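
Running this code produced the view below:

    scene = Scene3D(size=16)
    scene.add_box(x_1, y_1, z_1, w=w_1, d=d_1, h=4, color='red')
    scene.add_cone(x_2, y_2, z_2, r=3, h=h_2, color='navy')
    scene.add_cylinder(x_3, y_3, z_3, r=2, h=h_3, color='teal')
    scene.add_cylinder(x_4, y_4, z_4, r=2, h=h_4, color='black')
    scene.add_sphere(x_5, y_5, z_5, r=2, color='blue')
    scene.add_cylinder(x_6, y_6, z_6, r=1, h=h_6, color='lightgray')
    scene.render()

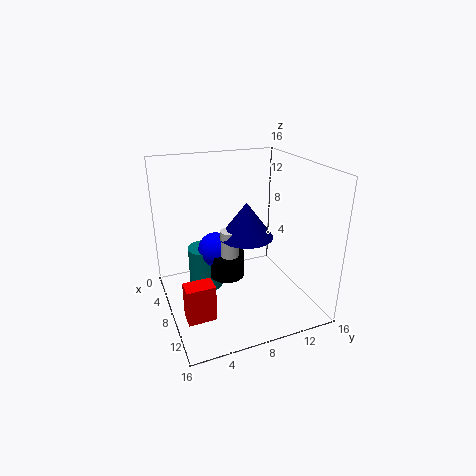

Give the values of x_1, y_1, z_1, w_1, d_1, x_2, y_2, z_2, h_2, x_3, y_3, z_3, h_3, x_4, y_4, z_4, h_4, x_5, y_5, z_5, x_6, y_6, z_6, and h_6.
x_1 = 10, y_1 = 1, z_1 = 1, w_1 = 2, d_1 = 3, x_2 = 8, y_2 = 9, z_2 = 8, h_2 = 4, x_3 = 5, y_3 = 5, z_3 = 1, h_3 = 5, x_4 = 7, y_4 = 7, z_4 = 3, h_4 = 3, x_5 = 6, y_5 = 6, z_5 = 6, x_6 = 8, y_6 = 7, z_6 = 6, h_6 = 3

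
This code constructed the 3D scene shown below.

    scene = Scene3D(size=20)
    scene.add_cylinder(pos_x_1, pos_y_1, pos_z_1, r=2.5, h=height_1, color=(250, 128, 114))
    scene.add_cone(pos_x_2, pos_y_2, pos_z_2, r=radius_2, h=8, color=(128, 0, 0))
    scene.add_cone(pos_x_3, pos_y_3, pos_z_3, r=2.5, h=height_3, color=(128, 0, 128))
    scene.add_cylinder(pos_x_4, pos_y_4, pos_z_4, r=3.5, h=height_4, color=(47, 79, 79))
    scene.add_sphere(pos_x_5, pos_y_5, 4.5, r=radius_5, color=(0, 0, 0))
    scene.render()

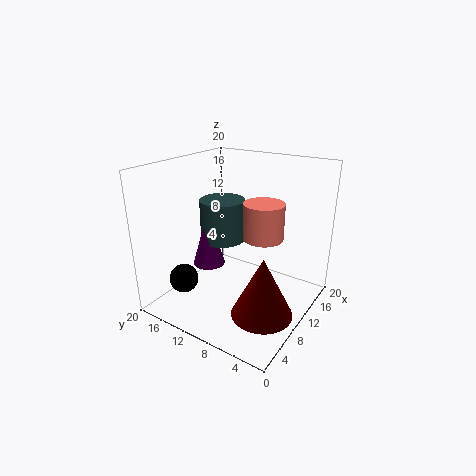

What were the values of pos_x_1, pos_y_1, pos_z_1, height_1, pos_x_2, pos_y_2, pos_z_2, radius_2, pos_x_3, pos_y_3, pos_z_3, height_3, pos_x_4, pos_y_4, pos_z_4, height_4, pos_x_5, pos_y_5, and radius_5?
pos_x_1 = 8
pos_y_1 = 5
pos_z_1 = 12
height_1 = 4.5
pos_x_2 = 6.5
pos_y_2 = 4
pos_z_2 = 2
radius_2 = 4
pos_x_3 = 11.5
pos_y_3 = 16.5
pos_z_3 = 3.5
height_3 = 8.5
pos_x_4 = 14
pos_y_4 = 15.5
pos_z_4 = 7
height_4 = 6.5
pos_x_5 = 4.5
pos_y_5 = 15.5
radius_5 = 2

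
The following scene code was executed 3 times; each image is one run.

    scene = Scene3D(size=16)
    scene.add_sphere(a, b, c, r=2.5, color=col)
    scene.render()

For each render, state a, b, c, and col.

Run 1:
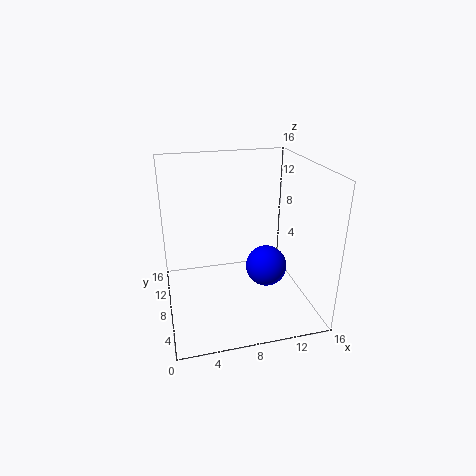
a = 12, b = 9.5, c = 3, col = 'blue'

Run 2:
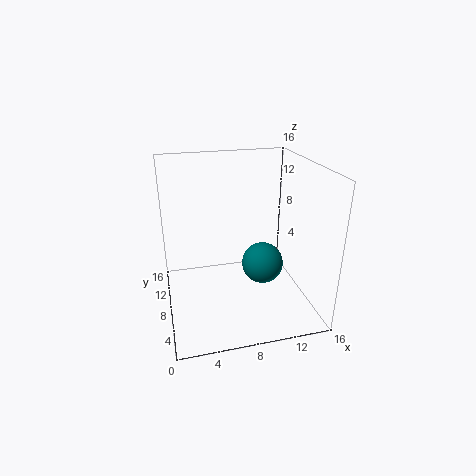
a = 11.5, b = 9.5, c = 3.5, col = 'teal'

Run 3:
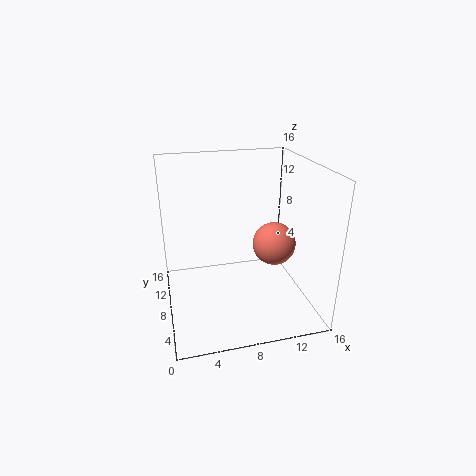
a = 12.5, b = 8.5, c = 6.5, col = 'salmon'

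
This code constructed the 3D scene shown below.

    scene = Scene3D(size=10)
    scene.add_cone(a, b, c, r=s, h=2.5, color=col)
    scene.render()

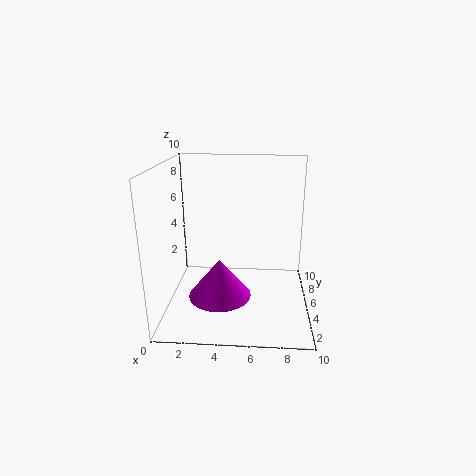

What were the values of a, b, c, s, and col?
a = 4, b = 2.5, c = 2, s = 2, col = 'magenta'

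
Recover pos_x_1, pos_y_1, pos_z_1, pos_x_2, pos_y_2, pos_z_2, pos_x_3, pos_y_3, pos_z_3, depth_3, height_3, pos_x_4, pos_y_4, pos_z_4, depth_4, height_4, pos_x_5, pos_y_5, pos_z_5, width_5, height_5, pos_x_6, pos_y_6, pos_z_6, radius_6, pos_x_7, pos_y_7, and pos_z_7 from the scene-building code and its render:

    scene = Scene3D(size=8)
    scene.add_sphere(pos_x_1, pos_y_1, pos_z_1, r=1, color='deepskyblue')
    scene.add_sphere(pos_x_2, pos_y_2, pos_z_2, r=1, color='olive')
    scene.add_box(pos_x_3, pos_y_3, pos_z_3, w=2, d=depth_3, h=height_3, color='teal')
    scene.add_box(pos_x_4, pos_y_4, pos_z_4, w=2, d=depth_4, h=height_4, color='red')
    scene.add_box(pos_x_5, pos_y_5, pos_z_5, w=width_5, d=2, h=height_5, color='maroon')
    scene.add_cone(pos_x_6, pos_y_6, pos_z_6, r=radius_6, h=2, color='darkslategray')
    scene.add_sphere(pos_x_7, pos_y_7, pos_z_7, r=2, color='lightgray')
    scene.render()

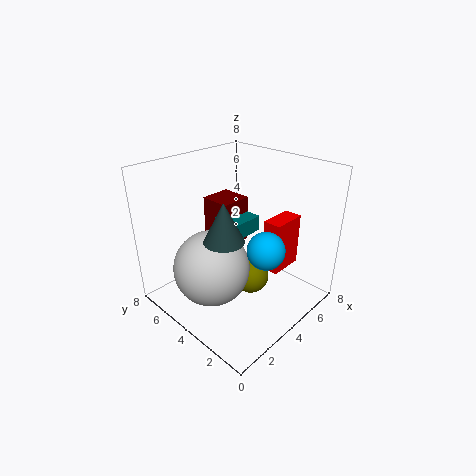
pos_x_1 = 4
pos_y_1 = 2
pos_z_1 = 4
pos_x_2 = 4
pos_y_2 = 3
pos_z_2 = 2
pos_x_3 = 5
pos_y_3 = 5
pos_z_3 = 3
depth_3 = 2
height_3 = 1
pos_x_4 = 5
pos_y_4 = 2
pos_z_4 = 2
depth_4 = 1
height_4 = 3
pos_x_5 = 5
pos_y_5 = 6
pos_z_5 = 2
width_5 = 2
height_5 = 3
pos_x_6 = 2
pos_y_6 = 3
pos_z_6 = 5
radius_6 = 1
pos_x_7 = 2
pos_y_7 = 4
pos_z_7 = 3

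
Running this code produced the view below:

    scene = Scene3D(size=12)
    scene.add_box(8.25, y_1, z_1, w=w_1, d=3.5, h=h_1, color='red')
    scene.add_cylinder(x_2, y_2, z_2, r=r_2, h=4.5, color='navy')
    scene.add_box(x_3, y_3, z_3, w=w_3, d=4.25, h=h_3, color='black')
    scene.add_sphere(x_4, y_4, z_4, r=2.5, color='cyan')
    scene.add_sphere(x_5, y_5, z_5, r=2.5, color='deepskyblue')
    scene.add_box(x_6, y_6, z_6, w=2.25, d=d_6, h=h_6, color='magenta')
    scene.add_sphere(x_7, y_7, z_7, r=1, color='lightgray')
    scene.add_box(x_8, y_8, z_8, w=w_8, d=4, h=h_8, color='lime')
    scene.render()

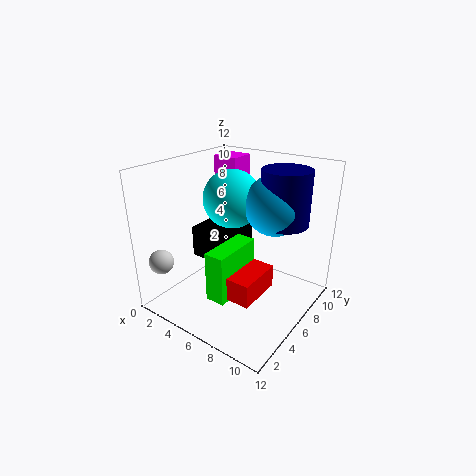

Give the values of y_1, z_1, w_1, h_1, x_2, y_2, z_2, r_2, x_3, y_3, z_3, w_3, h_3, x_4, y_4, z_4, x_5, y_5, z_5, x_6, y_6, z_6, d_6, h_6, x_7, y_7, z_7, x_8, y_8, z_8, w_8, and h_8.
y_1 = 1.5; z_1 = 3.5; w_1 = 1.75; h_1 = 1.75; x_2 = 9; y_2 = 8.25; z_2 = 7.25; r_2 = 2; x_3 = 1.75; y_3 = 5; z_3 = 3.5; w_3 = 3.5; h_3 = 2.75; x_4 = 4.5; y_4 = 7.25; z_4 = 8.75; x_5 = 8.25; y_5 = 8; z_5 = 8.75; x_6 = 2; y_6 = 8; z_6 = 8; d_6 = 2.25; h_6 = 4; x_7 = 1.75; y_7 = 1.25; z_7 = 4.5; x_8 = 6.75; y_8 = 1; z_8 = 3.25; w_8 = 1.5; h_8 = 3.75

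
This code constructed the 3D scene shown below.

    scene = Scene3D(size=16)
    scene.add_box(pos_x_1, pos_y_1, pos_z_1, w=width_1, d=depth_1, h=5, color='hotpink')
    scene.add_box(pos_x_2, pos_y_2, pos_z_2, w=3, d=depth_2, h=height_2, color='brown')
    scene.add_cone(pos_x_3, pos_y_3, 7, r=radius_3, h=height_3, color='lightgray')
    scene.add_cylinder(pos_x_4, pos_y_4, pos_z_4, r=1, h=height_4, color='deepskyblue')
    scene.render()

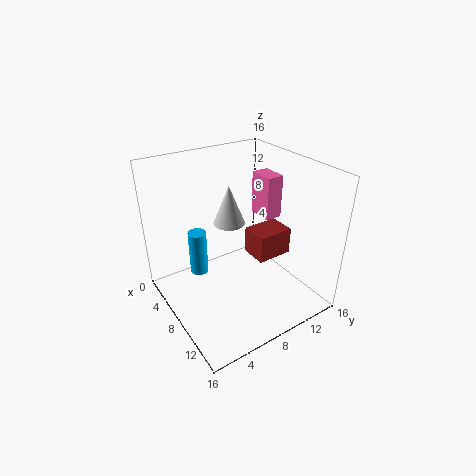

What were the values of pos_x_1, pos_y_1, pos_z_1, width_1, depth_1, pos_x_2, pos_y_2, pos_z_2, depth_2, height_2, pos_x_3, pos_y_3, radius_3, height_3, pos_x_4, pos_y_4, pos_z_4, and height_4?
pos_x_1 = 5, pos_y_1 = 12, pos_z_1 = 9, width_1 = 3, depth_1 = 2, pos_x_2 = 8, pos_y_2 = 9, pos_z_2 = 6, depth_2 = 4, height_2 = 3, pos_x_3 = 3, pos_y_3 = 10, radius_3 = 2, height_3 = 5, pos_x_4 = 6, pos_y_4 = 4, pos_z_4 = 4, height_4 = 5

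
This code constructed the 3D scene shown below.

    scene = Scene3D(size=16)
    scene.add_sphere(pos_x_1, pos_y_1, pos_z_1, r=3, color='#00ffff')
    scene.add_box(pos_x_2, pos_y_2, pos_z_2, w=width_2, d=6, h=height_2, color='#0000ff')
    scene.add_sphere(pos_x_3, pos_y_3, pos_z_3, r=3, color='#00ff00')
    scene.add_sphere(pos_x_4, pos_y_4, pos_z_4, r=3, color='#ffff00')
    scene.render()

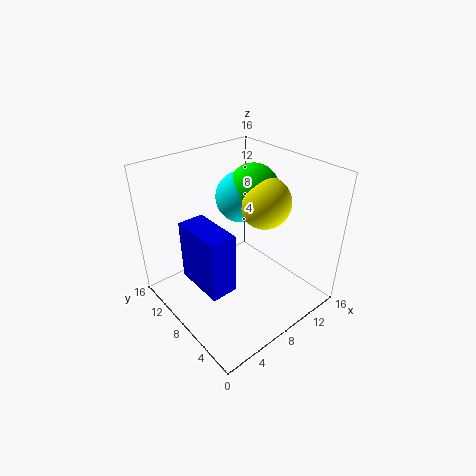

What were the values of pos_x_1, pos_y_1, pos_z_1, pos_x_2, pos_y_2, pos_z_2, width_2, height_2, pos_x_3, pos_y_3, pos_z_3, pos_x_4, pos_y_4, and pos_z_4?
pos_x_1 = 11
pos_y_1 = 11
pos_z_1 = 11
pos_x_2 = 3
pos_y_2 = 6
pos_z_2 = 3
width_2 = 3
height_2 = 7
pos_x_3 = 12
pos_y_3 = 10
pos_z_3 = 12
pos_x_4 = 12
pos_y_4 = 8
pos_z_4 = 11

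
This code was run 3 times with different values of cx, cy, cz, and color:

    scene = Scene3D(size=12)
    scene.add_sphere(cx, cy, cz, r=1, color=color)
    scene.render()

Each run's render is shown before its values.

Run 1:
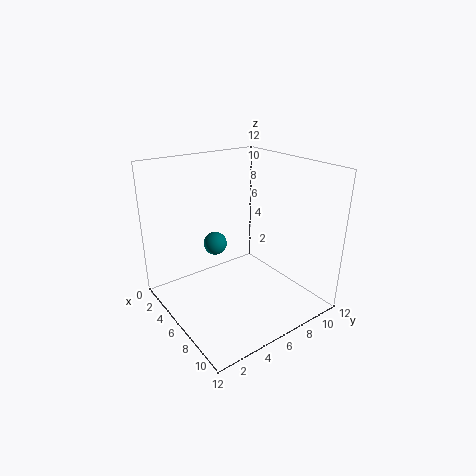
cx = 4; cy = 5; cz = 5; color = 'teal'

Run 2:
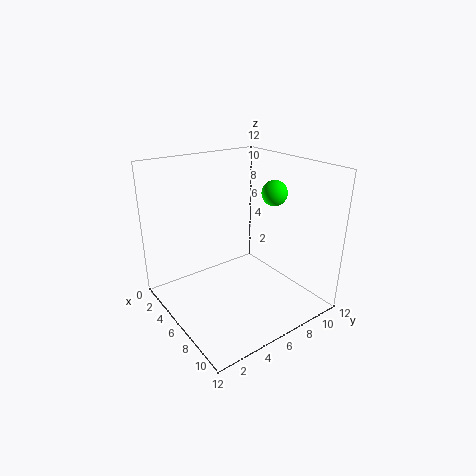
cx = 8; cy = 8; cz = 10; color = 'lime'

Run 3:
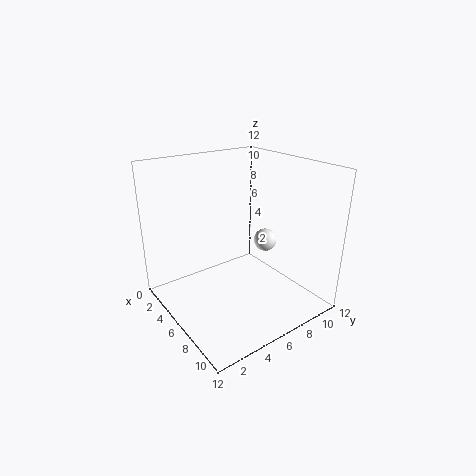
cx = 6; cy = 9; cz = 5; color = 'white'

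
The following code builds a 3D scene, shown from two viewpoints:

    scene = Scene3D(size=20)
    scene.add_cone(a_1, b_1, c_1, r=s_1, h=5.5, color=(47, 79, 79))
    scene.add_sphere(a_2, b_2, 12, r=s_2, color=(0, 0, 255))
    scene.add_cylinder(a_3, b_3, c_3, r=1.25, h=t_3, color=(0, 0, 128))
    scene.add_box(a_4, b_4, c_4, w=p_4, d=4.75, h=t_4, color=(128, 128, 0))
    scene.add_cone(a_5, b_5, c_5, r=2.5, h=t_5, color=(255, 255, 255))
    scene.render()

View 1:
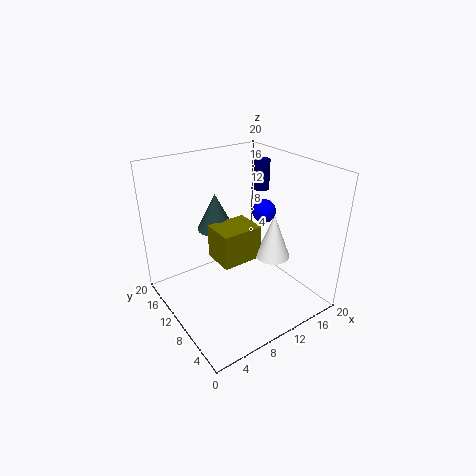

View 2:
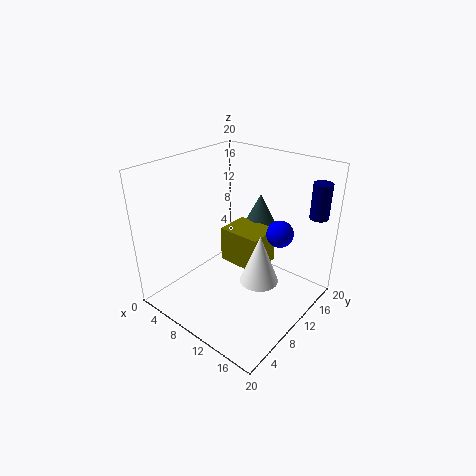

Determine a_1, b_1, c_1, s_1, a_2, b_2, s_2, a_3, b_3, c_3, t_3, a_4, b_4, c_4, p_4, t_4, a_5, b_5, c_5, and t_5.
a_1 = 9.75, b_1 = 15.5, c_1 = 9.25, s_1 = 2.75, a_2 = 15.75, b_2 = 11.5, s_2 = 1.75, a_3 = 18.75, b_3 = 16, c_3 = 13.5, t_3 = 4.75, a_4 = 7.5, b_4 = 9.25, c_4 = 6, p_4 = 6, t_4 = 5, a_5 = 15, b_5 = 8.25, c_5 = 6.25, t_5 = 6.5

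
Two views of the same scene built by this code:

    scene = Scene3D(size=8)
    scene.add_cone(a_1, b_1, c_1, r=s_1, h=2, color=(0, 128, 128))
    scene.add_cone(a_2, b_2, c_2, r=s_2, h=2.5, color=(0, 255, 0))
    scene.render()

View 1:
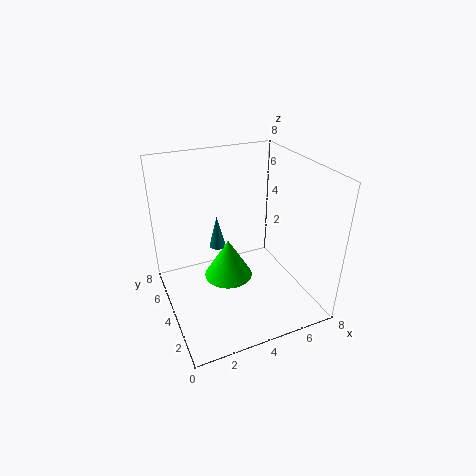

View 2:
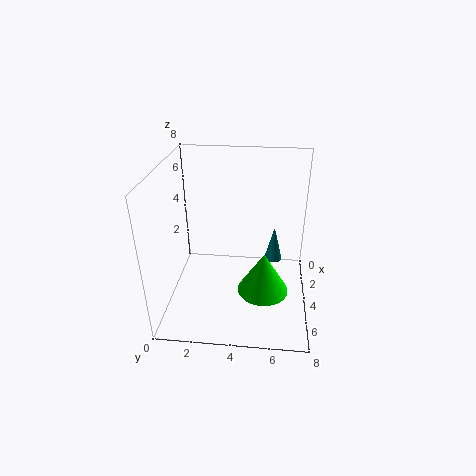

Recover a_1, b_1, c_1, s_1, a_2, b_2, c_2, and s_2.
a_1 = 3.5
b_1 = 6
c_1 = 2.5
s_1 = 0.5
a_2 = 4
b_2 = 5.5
c_2 = 0.5
s_2 = 1.5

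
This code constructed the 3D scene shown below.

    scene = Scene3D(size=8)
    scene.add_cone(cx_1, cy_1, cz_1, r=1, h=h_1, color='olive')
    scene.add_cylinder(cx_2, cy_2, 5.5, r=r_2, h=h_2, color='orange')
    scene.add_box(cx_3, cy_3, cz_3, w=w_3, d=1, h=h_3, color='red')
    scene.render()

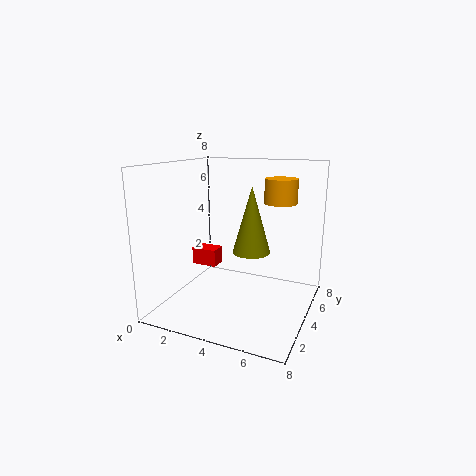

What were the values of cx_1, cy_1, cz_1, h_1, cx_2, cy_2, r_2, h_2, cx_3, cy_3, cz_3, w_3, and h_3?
cx_1 = 5
cy_1 = 3.5
cz_1 = 3.5
h_1 = 3.5
cx_2 = 5.5
cy_2 = 7
r_2 = 1
h_2 = 1.5
cx_3 = 1
cy_3 = 4
cz_3 = 2
w_3 = 1.5
h_3 = 1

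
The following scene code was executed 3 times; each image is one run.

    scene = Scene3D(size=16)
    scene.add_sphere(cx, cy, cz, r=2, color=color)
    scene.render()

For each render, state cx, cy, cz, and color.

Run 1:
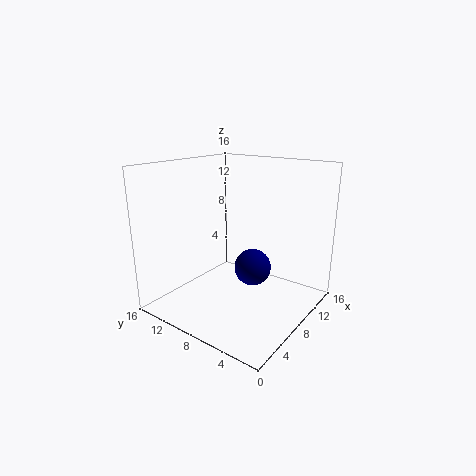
cx = 8; cy = 6; cz = 5; color = 'navy'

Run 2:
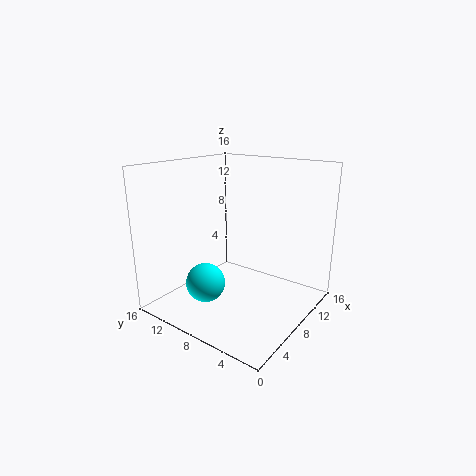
cx = 3; cy = 8.5; cz = 4.5; color = 'cyan'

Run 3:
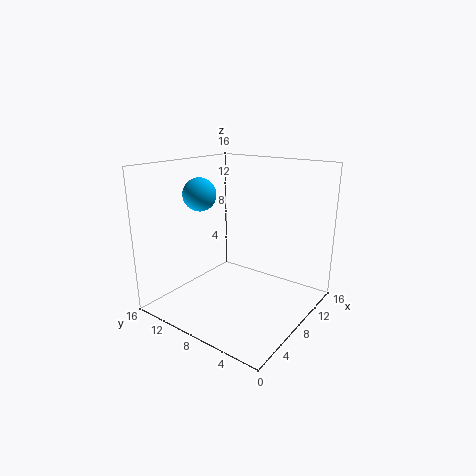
cx = 8.5; cy = 14; cz = 12; color = 'deepskyblue'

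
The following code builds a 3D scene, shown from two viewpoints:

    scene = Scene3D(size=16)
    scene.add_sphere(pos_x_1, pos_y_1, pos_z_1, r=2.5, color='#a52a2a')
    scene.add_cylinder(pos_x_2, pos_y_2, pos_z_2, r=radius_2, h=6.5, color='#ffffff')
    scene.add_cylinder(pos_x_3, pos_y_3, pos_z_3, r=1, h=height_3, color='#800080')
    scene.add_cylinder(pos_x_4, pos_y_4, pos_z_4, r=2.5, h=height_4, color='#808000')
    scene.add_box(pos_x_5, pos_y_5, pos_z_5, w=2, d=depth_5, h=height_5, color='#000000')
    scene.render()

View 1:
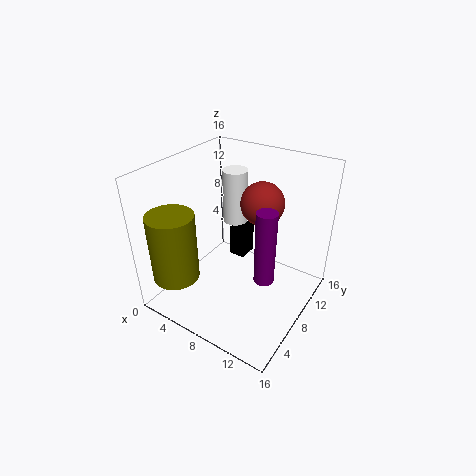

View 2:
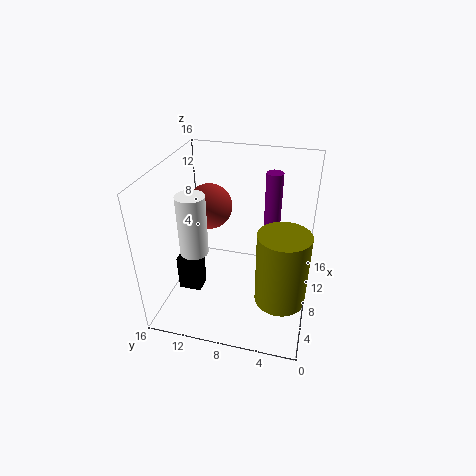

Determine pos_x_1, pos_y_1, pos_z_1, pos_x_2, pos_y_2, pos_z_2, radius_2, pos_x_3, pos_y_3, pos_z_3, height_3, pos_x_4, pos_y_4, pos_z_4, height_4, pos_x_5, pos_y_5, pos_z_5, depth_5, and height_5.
pos_x_1 = 9, pos_y_1 = 11.5, pos_z_1 = 11, pos_x_2 = 5, pos_y_2 = 12, pos_z_2 = 7.5, radius_2 = 1.5, pos_x_3 = 13, pos_y_3 = 5, pos_z_3 = 6.5, height_3 = 7.5, pos_x_4 = 3.5, pos_y_4 = 2.5, pos_z_4 = 4.5, height_4 = 7.5, pos_x_5 = 4.5, pos_y_5 = 11.5, pos_z_5 = 2.5, depth_5 = 2.5, height_5 = 4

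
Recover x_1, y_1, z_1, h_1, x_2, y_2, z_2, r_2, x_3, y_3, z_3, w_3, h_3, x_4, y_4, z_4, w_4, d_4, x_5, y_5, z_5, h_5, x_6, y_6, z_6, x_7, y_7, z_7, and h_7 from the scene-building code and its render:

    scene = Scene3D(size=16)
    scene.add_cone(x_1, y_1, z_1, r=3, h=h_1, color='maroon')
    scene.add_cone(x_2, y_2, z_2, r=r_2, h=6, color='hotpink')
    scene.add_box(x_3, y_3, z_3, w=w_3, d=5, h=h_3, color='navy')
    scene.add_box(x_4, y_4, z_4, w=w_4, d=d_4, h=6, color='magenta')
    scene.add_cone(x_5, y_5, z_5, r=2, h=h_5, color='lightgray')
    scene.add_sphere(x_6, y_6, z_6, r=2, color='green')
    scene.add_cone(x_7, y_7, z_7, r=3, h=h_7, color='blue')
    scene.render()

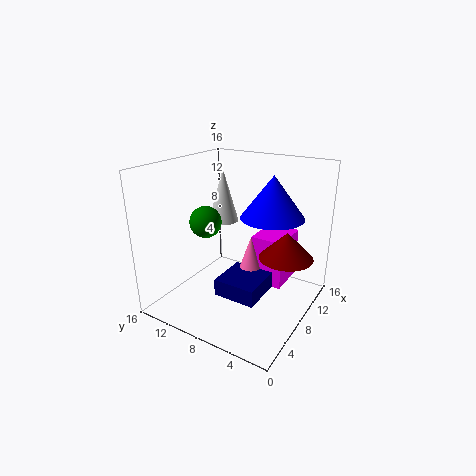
x_1 = 10; y_1 = 3; z_1 = 6; h_1 = 3; x_2 = 11; y_2 = 8; z_2 = 1; r_2 = 2; x_3 = 6; y_3 = 5; z_3 = 1; w_3 = 5; h_3 = 2; x_4 = 11; y_4 = 4; z_4 = 1; w_4 = 5; d_4 = 4; x_5 = 14; y_5 = 14; z_5 = 7; h_5 = 7; x_6 = 10; y_6 = 14; z_6 = 8; x_7 = 6; y_7 = 3; z_7 = 12; h_7 = 4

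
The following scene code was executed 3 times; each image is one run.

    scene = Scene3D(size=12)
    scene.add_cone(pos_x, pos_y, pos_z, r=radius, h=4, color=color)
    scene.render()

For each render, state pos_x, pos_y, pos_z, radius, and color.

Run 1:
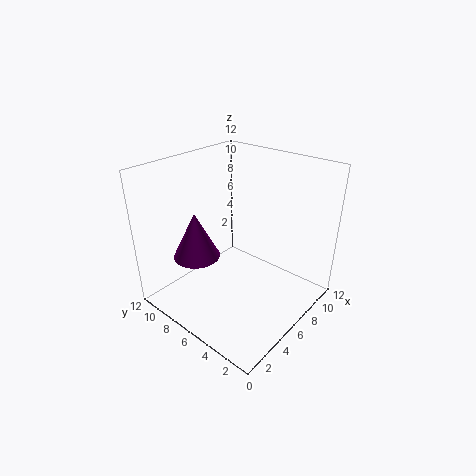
pos_x = 4, pos_y = 9, pos_z = 4, radius = 2, color = 'purple'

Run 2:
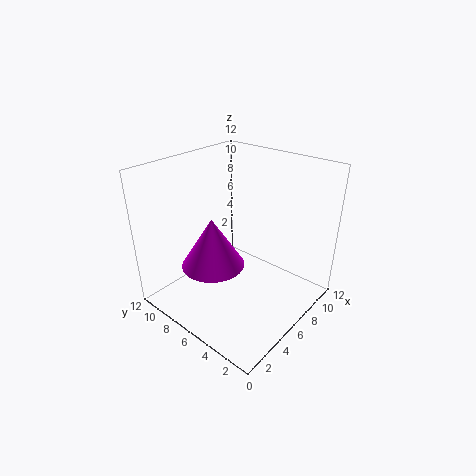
pos_x = 3.5, pos_y = 6.5, pos_z = 4.5, radius = 2.5, color = 'magenta'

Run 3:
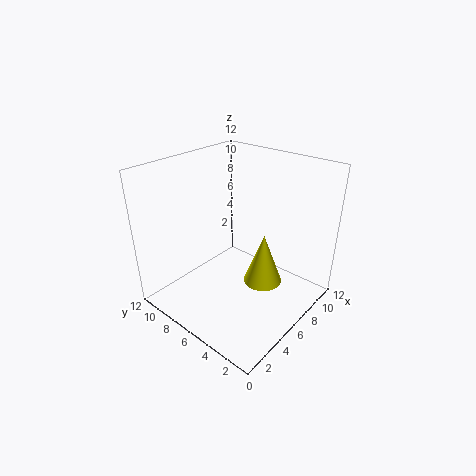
pos_x = 5.5, pos_y = 3, pos_z = 3.5, radius = 1.5, color = 'yellow'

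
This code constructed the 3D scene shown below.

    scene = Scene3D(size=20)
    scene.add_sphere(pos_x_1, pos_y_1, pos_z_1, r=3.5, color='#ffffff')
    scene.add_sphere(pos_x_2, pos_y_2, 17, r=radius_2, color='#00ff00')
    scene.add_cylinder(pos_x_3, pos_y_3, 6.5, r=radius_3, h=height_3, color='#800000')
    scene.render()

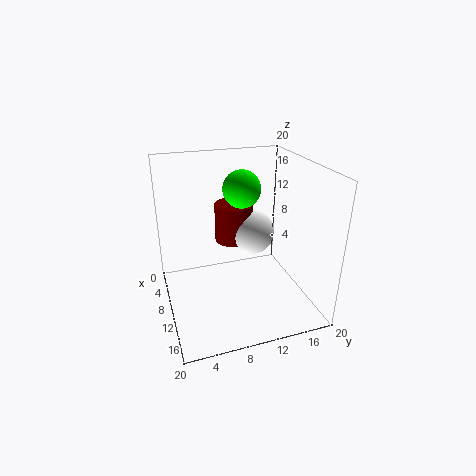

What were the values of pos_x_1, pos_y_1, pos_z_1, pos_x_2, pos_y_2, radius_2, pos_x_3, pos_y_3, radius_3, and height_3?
pos_x_1 = 5; pos_y_1 = 14; pos_z_1 = 8; pos_x_2 = 10; pos_y_2 = 10.5; radius_2 = 2.5; pos_x_3 = 3.5; pos_y_3 = 11.5; radius_3 = 3; height_3 = 6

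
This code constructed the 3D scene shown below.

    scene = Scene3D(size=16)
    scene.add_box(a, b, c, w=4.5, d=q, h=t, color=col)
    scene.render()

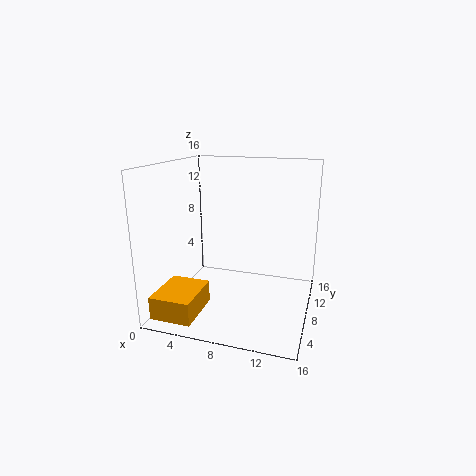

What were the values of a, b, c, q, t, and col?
a = 0.5
b = 1
c = 0.5
q = 5.5
t = 2.5
col = 'orange'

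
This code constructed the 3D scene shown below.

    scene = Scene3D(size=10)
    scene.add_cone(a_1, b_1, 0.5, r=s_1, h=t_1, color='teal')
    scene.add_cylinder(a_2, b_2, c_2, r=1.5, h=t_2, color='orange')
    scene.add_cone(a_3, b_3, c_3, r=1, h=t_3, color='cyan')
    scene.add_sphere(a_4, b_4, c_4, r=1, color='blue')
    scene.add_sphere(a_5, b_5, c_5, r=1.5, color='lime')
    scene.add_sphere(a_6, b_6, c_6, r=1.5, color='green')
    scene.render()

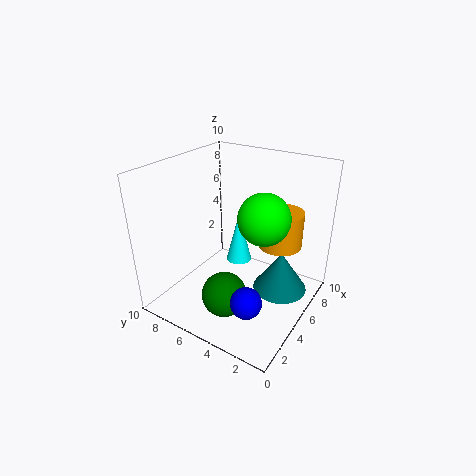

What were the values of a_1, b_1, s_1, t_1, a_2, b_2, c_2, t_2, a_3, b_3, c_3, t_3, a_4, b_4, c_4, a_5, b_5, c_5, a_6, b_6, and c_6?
a_1 = 7; b_1 = 2.5; s_1 = 2; t_1 = 3; a_2 = 6.5; b_2 = 2.5; c_2 = 4.5; t_2 = 2.5; a_3 = 7.5; b_3 = 6.5; c_3 = 1.5; t_3 = 4; a_4 = 2; b_4 = 2.5; c_4 = 2.5; a_5 = 3; b_5 = 2; c_5 = 8; a_6 = 2.5; b_6 = 4.5; c_6 = 2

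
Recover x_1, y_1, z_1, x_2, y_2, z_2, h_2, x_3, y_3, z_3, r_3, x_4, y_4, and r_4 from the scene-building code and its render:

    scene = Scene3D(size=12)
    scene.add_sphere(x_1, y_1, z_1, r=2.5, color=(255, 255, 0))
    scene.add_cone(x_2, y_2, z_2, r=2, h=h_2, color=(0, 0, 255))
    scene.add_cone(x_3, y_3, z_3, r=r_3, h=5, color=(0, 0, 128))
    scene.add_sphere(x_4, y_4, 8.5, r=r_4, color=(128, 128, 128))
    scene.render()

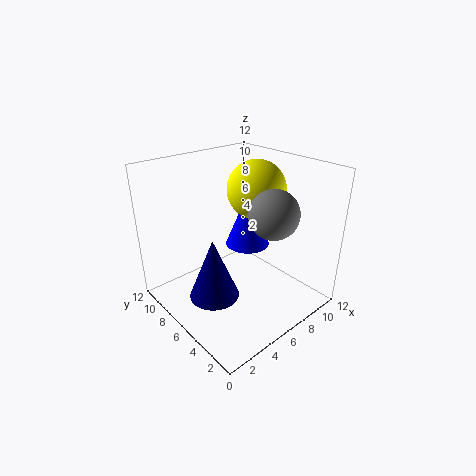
x_1 = 8.5; y_1 = 6.5; z_1 = 9.5; x_2 = 8.5; y_2 = 7.5; z_2 = 4; h_2 = 5; x_3 = 3; y_3 = 5.5; z_3 = 2; r_3 = 2; x_4 = 7.5; y_4 = 3.5; r_4 = 2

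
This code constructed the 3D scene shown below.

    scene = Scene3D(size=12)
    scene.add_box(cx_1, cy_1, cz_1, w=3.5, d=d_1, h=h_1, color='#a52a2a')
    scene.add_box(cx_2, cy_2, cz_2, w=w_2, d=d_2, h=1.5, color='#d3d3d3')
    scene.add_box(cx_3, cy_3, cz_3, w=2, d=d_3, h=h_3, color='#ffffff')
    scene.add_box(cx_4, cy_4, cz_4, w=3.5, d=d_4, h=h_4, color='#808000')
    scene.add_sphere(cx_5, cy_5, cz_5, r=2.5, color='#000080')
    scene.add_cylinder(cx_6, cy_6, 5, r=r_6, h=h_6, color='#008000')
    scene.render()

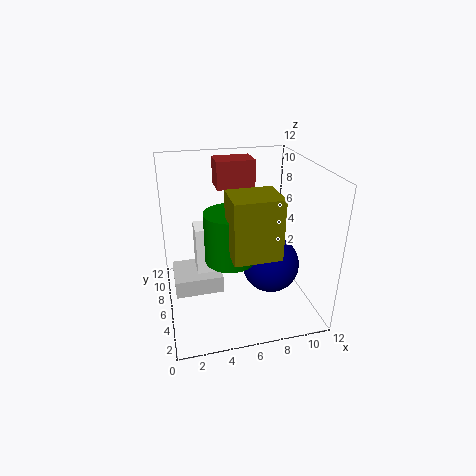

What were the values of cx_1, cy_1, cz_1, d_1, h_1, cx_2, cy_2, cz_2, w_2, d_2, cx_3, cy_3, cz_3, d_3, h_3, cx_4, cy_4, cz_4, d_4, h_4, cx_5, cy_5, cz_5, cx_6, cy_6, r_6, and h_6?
cx_1 = 5
cy_1 = 9.5
cz_1 = 9
d_1 = 2.5
h_1 = 2.5
cx_2 = 0.5
cy_2 = 5
cz_2 = 1.5
w_2 = 4
d_2 = 3.5
cx_3 = 2.5
cy_3 = 6
cz_3 = 3
d_3 = 2
h_3 = 4
cx_4 = 4.5
cy_4 = 1
cz_4 = 6.5
d_4 = 3
h_4 = 4.5
cx_5 = 9
cy_5 = 6
cz_5 = 3
cx_6 = 5
cy_6 = 4.5
r_6 = 2
h_6 = 4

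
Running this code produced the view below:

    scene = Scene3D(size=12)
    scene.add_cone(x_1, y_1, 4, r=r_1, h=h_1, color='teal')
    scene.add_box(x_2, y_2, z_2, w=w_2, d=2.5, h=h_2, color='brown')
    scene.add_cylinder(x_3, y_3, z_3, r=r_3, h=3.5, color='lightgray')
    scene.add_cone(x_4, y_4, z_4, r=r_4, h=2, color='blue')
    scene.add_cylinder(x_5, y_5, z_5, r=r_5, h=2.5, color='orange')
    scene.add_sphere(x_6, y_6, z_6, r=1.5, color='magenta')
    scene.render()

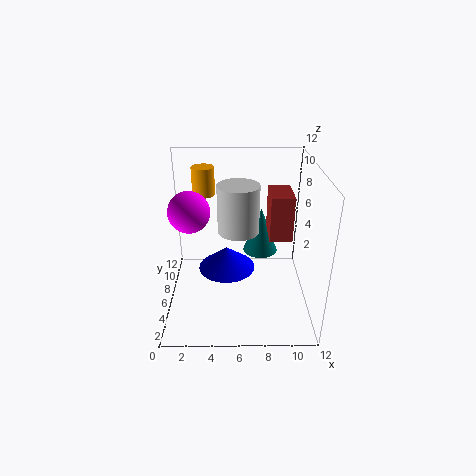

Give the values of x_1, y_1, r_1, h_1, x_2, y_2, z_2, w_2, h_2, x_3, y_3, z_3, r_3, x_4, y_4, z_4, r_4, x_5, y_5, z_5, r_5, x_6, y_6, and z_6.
x_1 = 8
y_1 = 7.5
r_1 = 1.5
h_1 = 4
x_2 = 8
y_2 = 1
z_2 = 8.5
w_2 = 1.5
h_2 = 3
x_3 = 6
y_3 = 3.5
z_3 = 8
r_3 = 1.5
x_4 = 5
y_4 = 7
z_4 = 2.5
r_4 = 2.5
x_5 = 3
y_5 = 9.5
z_5 = 8.5
r_5 = 1
x_6 = 2.5
y_6 = 3.5
z_6 = 9.5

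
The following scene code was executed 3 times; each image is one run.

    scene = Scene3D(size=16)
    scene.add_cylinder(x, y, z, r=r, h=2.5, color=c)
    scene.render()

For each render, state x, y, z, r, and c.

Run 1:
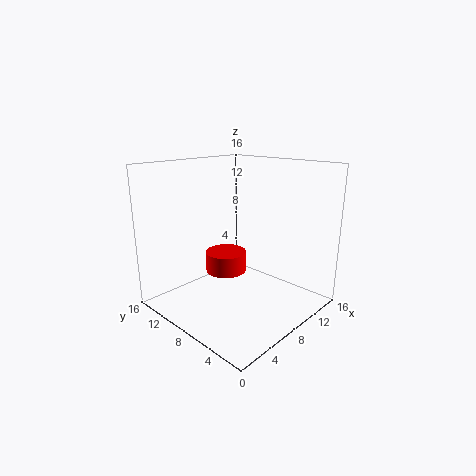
x = 9.5; y = 11.5; z = 2.5; r = 2.5; c = 'red'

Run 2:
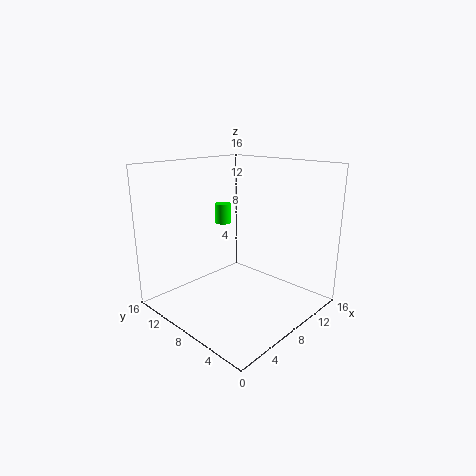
x = 11; y = 13.5; z = 8; r = 1; c = 'lime'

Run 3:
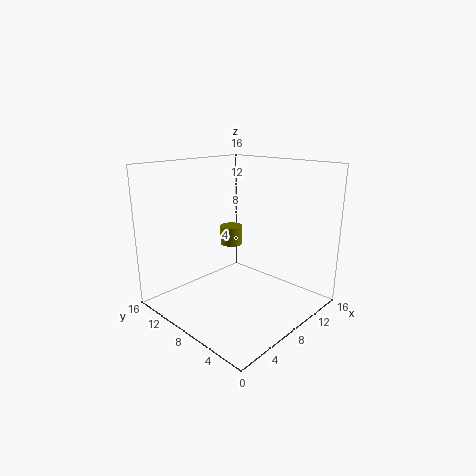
x = 13; y = 14; z = 4.5; r = 1.5; c = 'olive'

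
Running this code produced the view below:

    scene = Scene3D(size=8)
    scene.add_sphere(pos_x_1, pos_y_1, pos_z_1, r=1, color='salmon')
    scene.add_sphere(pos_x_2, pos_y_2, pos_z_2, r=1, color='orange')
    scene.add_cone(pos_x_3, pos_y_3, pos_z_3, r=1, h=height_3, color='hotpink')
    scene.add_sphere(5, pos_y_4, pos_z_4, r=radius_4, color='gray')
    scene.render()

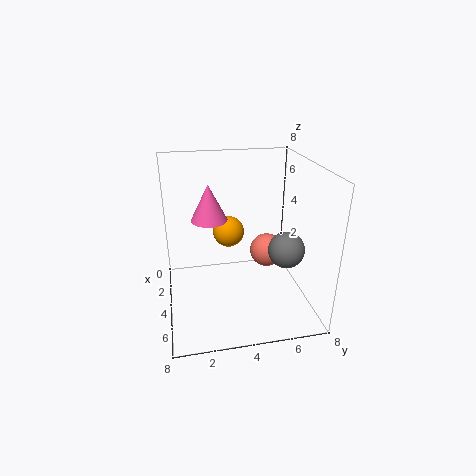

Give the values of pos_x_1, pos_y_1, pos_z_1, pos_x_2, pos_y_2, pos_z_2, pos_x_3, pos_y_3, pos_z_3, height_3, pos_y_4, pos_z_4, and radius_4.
pos_x_1 = 3; pos_y_1 = 6; pos_z_1 = 2.5; pos_x_2 = 1; pos_y_2 = 4; pos_z_2 = 3; pos_x_3 = 3.5; pos_y_3 = 2.5; pos_z_3 = 5; height_3 = 2; pos_y_4 = 6.5; pos_z_4 = 3.5; radius_4 = 1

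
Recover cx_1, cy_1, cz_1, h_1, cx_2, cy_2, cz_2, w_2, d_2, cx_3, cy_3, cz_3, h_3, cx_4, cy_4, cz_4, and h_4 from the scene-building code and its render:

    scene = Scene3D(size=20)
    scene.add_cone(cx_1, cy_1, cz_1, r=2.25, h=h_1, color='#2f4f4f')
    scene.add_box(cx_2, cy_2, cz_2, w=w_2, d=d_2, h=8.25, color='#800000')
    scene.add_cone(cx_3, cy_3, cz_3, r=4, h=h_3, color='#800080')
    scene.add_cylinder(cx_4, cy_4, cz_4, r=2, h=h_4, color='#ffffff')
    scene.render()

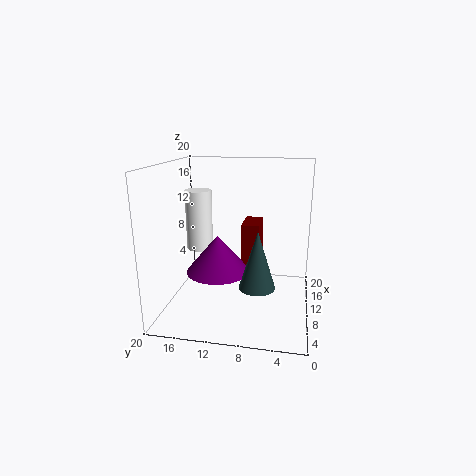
cx_1 = 4.25, cy_1 = 6.5, cz_1 = 5.75, h_1 = 7.25, cx_2 = 9.5, cy_2 = 7, cz_2 = 3.75, w_2 = 4.75, d_2 = 2.5, cx_3 = 5.5, cy_3 = 11.75, cz_3 = 7, h_3 = 4.75, cx_4 = 13.75, cy_4 = 16.75, cz_4 = 6.75, h_4 = 9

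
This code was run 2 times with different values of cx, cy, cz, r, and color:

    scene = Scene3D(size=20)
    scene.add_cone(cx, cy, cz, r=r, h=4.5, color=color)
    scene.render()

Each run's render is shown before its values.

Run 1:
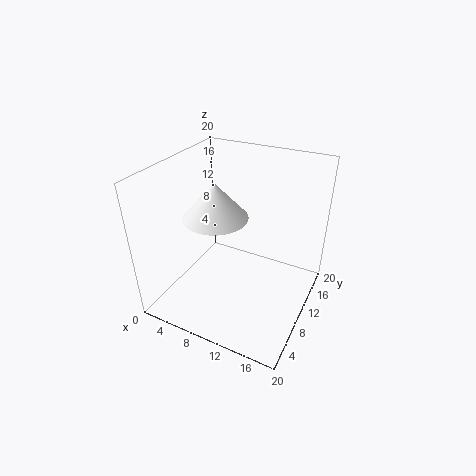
cx = 9, cy = 6, cz = 15, r = 4, color = 'white'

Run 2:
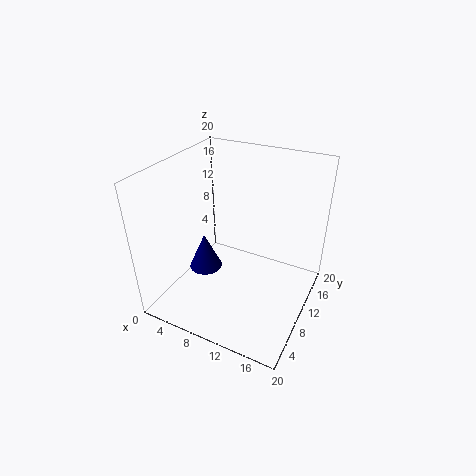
cx = 8.5, cy = 4, cz = 9, r = 2, color = 'navy'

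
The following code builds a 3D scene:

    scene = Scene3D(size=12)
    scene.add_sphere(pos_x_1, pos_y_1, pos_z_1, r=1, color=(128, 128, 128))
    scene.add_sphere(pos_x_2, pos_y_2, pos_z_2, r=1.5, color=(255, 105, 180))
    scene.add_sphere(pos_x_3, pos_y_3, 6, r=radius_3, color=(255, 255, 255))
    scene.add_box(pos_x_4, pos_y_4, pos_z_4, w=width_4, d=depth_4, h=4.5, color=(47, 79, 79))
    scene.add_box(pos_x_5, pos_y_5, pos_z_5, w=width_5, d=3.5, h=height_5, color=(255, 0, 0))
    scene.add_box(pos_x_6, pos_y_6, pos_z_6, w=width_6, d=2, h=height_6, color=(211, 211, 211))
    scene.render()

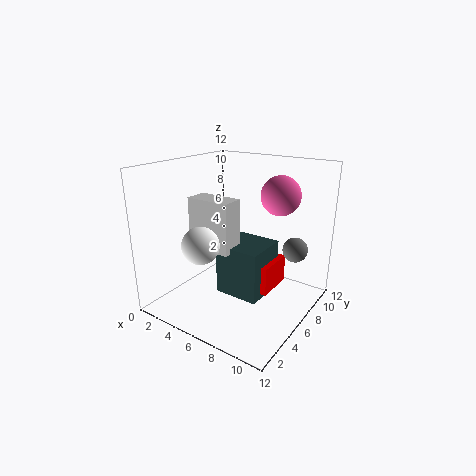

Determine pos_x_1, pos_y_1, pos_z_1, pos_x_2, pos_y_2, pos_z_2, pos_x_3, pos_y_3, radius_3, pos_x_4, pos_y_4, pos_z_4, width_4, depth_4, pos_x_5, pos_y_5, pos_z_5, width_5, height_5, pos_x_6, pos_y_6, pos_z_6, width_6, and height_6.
pos_x_1 = 10.5; pos_y_1 = 7.5; pos_z_1 = 5.5; pos_x_2 = 9.5; pos_y_2 = 6.5; pos_z_2 = 10; pos_x_3 = 4.5; pos_y_3 = 3; radius_3 = 1.5; pos_x_4 = 4; pos_y_4 = 5.5; pos_z_4 = 0.5; width_4 = 4; depth_4 = 4; pos_x_5 = 5.5; pos_y_5 = 6.5; pos_z_5 = 1; width_5 = 3; height_5 = 2.5; pos_x_6 = 1.5; pos_y_6 = 5; pos_z_6 = 4.5; width_6 = 4; height_6 = 4.5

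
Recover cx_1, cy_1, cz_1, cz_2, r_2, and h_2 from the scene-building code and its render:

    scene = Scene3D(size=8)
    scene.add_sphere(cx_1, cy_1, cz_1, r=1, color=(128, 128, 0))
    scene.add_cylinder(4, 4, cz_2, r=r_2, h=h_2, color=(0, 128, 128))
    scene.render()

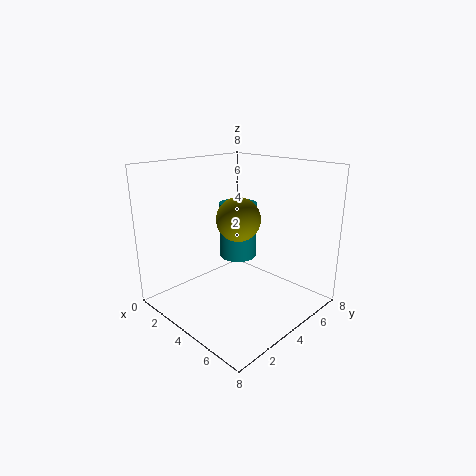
cx_1 = 6; cy_1 = 2; cz_1 = 6; cz_2 = 3; r_2 = 1; h_2 = 3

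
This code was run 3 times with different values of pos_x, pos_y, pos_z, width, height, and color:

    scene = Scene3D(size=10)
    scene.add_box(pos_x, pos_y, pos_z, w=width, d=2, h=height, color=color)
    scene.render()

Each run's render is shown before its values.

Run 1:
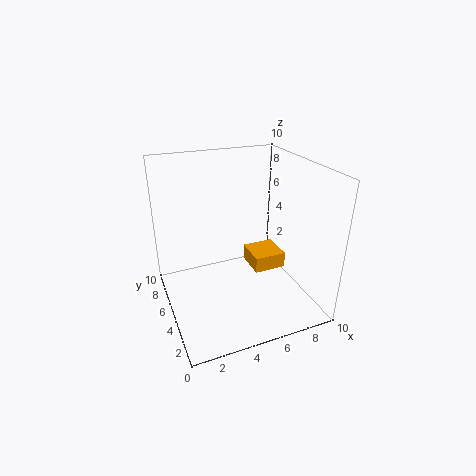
pos_x = 5, pos_y = 2, pos_z = 4, width = 2, height = 1, color = 'orange'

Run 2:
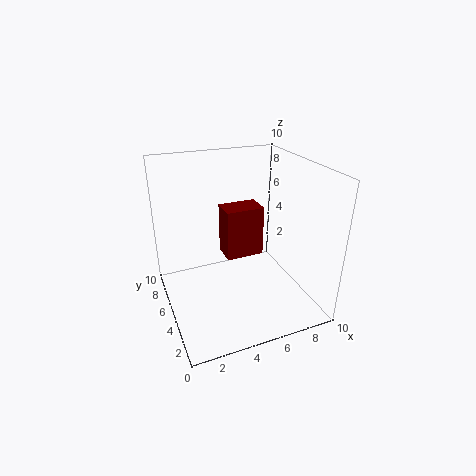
pos_x = 5, pos_y = 7, pos_z = 2, width = 3, height = 4, color = 'maroon'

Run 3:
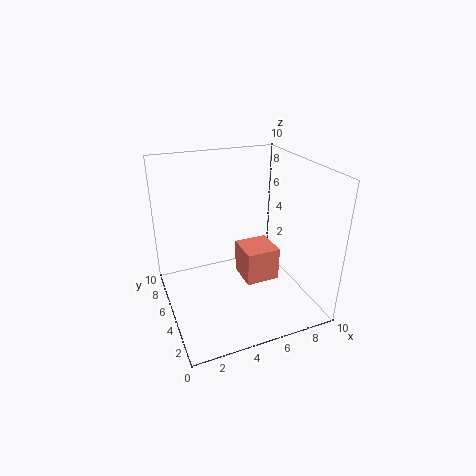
pos_x = 4, pos_y = 1, pos_z = 4, width = 2, height = 2, color = 'salmon'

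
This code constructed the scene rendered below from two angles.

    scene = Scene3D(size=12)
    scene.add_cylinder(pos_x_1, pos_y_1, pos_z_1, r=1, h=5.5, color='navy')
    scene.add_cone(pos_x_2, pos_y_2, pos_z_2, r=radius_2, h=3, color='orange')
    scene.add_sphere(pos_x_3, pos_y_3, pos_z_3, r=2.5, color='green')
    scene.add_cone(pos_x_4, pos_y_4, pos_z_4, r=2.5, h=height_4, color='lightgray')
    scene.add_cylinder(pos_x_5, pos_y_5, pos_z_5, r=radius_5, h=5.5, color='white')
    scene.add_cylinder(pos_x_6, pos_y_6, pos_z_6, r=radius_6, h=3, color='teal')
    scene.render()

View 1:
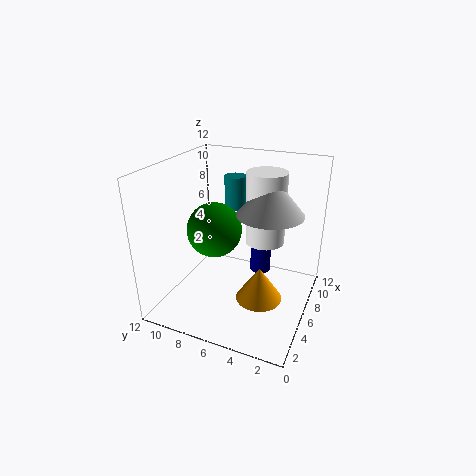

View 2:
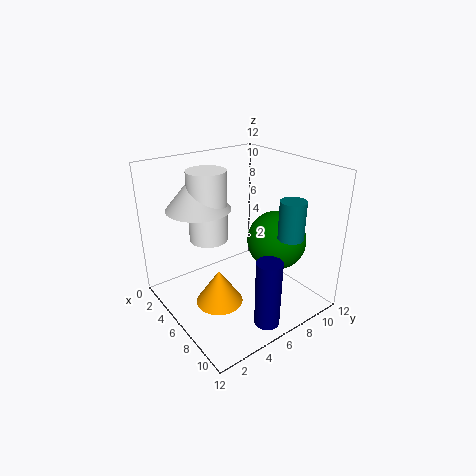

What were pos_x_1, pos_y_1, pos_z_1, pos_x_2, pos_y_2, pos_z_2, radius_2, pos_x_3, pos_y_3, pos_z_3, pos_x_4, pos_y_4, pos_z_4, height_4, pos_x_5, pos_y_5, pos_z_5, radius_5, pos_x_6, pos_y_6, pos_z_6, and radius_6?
pos_x_1 = 10.5; pos_y_1 = 5.5; pos_z_1 = 0.5; pos_x_2 = 6; pos_y_2 = 4; pos_z_2 = 0.5; radius_2 = 2; pos_x_3 = 7.5; pos_y_3 = 9; pos_z_3 = 5.5; pos_x_4 = 5; pos_y_4 = 3; pos_z_4 = 9; height_4 = 3; pos_x_5 = 5.5; pos_y_5 = 3.5; pos_z_5 = 6.5; radius_5 = 1.5; pos_x_6 = 10; pos_y_6 = 8; pos_z_6 = 7; radius_6 = 1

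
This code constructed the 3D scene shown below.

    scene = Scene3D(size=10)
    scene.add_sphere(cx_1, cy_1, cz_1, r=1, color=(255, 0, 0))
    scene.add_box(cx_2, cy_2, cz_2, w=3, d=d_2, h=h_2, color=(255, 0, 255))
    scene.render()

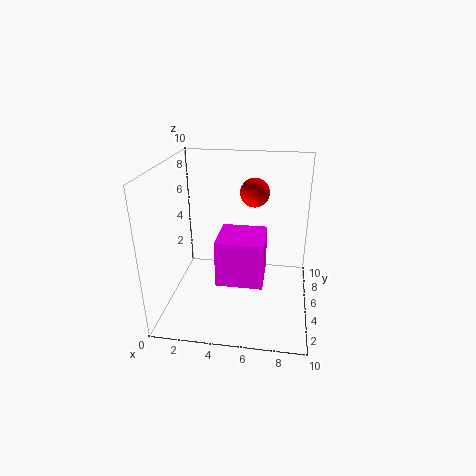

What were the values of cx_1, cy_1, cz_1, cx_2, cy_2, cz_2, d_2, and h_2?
cx_1 = 6, cy_1 = 6, cz_1 = 8, cx_2 = 4, cy_2 = 2, cz_2 = 3, d_2 = 3, h_2 = 3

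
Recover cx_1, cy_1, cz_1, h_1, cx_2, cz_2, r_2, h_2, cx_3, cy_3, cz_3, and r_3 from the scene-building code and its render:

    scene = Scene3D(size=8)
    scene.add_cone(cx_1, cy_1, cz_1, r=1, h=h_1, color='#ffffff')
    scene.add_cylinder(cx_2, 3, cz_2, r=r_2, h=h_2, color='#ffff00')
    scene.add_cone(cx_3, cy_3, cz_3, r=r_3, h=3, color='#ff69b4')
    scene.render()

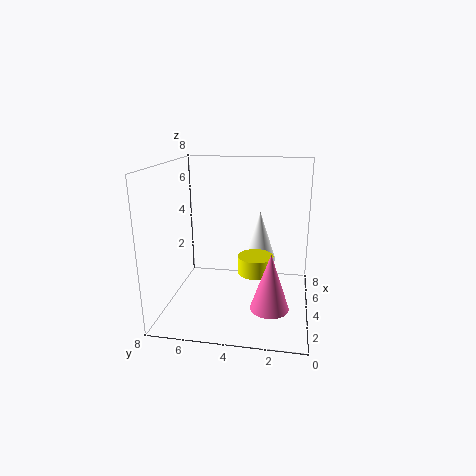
cx_1 = 6, cy_1 = 3, cz_1 = 2, h_1 = 3, cx_2 = 4, cz_2 = 2, r_2 = 1, h_2 = 1, cx_3 = 2, cy_3 = 2, cz_3 = 1, r_3 = 1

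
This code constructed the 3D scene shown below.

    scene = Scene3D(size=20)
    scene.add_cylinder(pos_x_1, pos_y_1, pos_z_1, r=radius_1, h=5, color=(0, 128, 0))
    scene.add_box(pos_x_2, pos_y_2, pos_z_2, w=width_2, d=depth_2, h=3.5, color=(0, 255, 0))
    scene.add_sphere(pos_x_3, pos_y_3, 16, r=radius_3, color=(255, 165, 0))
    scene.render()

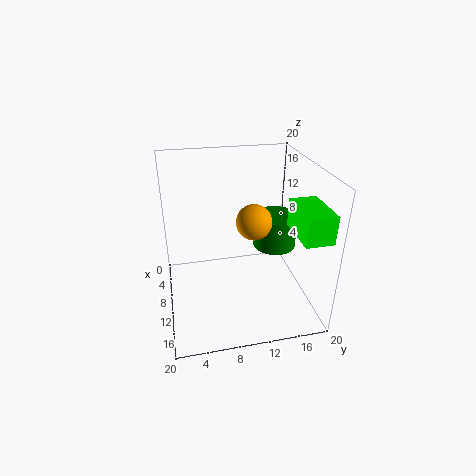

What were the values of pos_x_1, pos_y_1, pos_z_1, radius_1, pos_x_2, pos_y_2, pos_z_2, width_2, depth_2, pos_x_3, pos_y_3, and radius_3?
pos_x_1 = 6.75; pos_y_1 = 16.5; pos_z_1 = 6.25; radius_1 = 3.25; pos_x_2 = 13.75; pos_y_2 = 15.5; pos_z_2 = 13.5; width_2 = 6; depth_2 = 3.5; pos_x_3 = 17; pos_y_3 = 10.25; radius_3 = 2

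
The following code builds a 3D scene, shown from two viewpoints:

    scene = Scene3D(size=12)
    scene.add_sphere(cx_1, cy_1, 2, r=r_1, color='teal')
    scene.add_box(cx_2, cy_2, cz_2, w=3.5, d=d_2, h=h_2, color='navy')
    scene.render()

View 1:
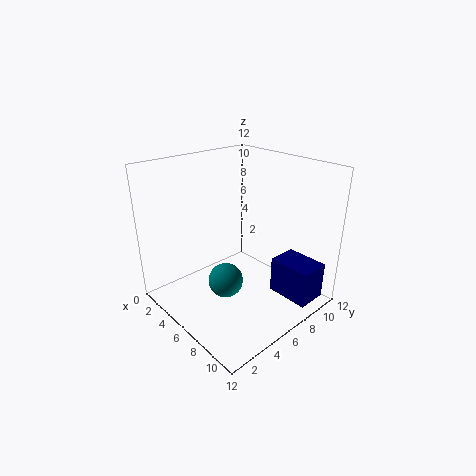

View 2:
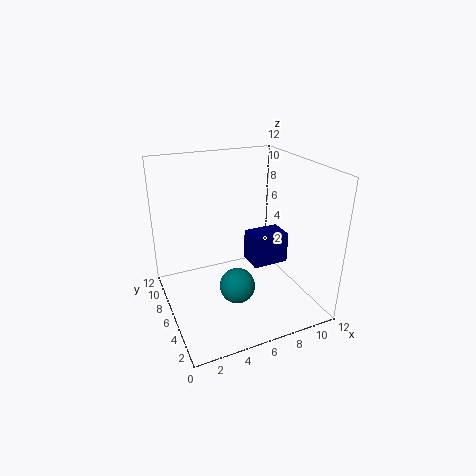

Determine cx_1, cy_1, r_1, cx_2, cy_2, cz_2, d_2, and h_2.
cx_1 = 5.5; cy_1 = 5; r_1 = 1.5; cx_2 = 8.5; cy_2 = 7.5; cz_2 = 1.5; d_2 = 2.5; h_2 = 3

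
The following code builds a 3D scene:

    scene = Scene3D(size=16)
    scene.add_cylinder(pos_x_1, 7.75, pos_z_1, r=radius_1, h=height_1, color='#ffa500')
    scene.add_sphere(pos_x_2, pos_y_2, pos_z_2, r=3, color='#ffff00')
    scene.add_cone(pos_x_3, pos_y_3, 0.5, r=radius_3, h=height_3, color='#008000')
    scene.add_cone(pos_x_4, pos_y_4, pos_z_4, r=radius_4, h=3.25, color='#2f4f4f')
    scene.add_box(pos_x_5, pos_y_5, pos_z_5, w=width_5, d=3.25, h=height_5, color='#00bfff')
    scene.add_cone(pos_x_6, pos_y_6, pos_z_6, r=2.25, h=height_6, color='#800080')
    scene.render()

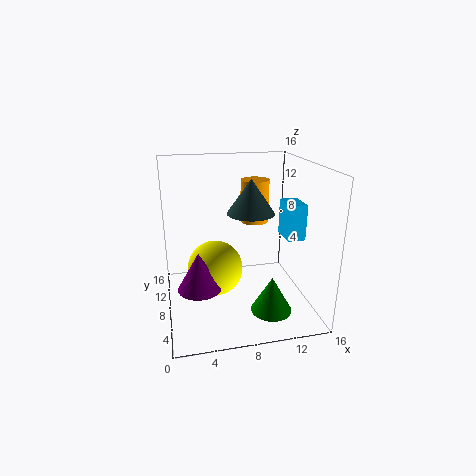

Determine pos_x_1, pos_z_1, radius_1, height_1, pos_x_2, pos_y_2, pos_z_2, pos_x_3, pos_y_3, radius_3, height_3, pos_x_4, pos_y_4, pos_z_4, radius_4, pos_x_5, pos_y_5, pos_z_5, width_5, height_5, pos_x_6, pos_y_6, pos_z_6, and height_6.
pos_x_1 = 9.75, pos_z_1 = 10, radius_1 = 1.5, height_1 = 4.5, pos_x_2 = 5.25, pos_y_2 = 7.25, pos_z_2 = 5, pos_x_3 = 11, pos_y_3 = 4.5, radius_3 = 2.25, height_3 = 4, pos_x_4 = 8.25, pos_y_4 = 3.75, pos_z_4 = 12.25, radius_4 = 2.25, pos_x_5 = 13.25, pos_y_5 = 6.25, pos_z_5 = 7.75, width_5 = 2, height_5 = 4, pos_x_6 = 3.25, pos_y_6 = 5, pos_z_6 = 4, height_6 = 4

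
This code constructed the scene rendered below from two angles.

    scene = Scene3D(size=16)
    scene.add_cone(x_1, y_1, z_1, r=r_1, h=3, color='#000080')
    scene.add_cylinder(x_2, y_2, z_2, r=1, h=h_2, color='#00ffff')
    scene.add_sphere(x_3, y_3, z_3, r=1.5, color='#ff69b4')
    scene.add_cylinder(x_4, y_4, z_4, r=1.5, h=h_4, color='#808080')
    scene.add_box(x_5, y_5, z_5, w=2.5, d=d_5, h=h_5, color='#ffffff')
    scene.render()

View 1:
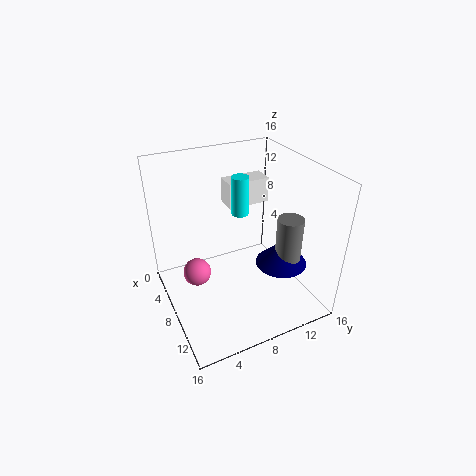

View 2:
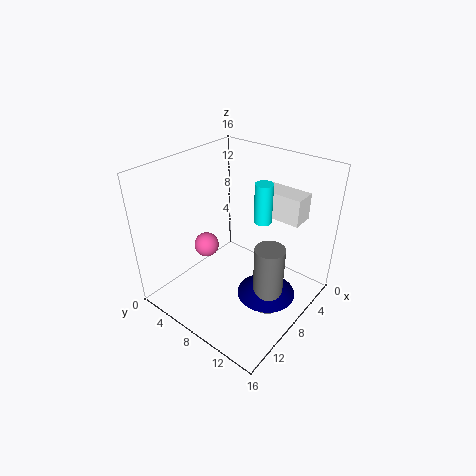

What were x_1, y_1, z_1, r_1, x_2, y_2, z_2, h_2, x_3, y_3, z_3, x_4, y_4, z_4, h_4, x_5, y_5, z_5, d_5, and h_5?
x_1 = 9.5
y_1 = 13
z_1 = 4
r_1 = 3
x_2 = 5.5
y_2 = 9.5
z_2 = 9.5
h_2 = 4.5
x_3 = 8
y_3 = 3
z_3 = 5
x_4 = 10
y_4 = 13.5
z_4 = 3
h_4 = 7
x_5 = 2.5
y_5 = 8.5
z_5 = 10
d_5 = 5
h_5 = 3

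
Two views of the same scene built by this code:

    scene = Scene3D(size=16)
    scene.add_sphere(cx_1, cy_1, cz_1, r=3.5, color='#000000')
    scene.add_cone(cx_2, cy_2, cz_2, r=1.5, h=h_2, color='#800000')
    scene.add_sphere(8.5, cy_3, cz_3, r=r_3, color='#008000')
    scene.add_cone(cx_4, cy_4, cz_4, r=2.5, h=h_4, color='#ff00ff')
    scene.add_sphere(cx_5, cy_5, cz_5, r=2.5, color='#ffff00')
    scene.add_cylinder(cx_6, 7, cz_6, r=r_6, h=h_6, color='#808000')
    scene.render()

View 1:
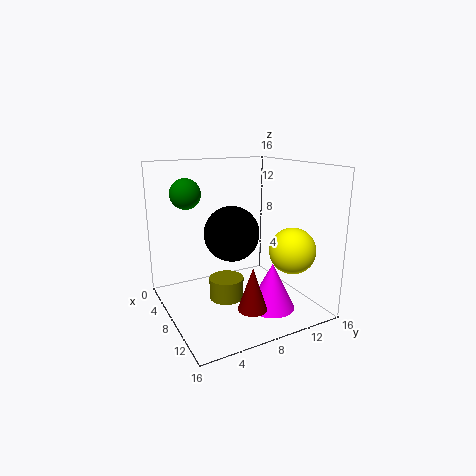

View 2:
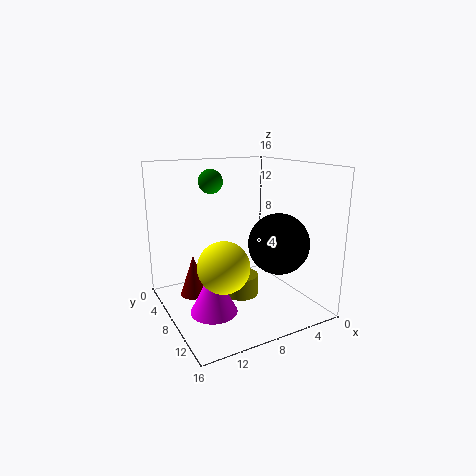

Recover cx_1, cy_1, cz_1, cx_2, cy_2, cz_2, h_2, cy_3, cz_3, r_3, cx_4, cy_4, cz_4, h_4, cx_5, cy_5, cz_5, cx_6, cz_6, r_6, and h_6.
cx_1 = 3.5
cy_1 = 9.5
cz_1 = 7
cx_2 = 13
cy_2 = 7
cz_2 = 2
h_2 = 4.5
cy_3 = 2
cz_3 = 13.5
r_3 = 1.5
cx_4 = 12
cy_4 = 10
cz_4 = 1
h_4 = 5
cx_5 = 12
cy_5 = 12.5
cz_5 = 7
cx_6 = 7
cz_6 = 0.5
r_6 = 2
h_6 = 2.5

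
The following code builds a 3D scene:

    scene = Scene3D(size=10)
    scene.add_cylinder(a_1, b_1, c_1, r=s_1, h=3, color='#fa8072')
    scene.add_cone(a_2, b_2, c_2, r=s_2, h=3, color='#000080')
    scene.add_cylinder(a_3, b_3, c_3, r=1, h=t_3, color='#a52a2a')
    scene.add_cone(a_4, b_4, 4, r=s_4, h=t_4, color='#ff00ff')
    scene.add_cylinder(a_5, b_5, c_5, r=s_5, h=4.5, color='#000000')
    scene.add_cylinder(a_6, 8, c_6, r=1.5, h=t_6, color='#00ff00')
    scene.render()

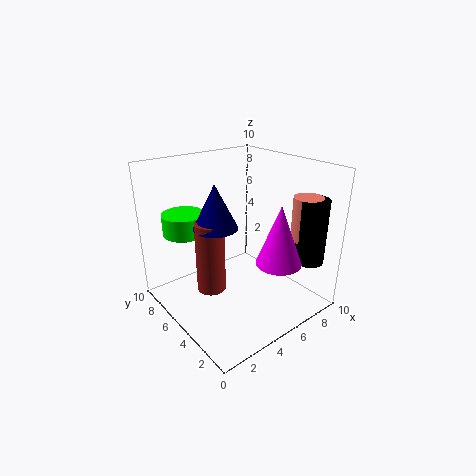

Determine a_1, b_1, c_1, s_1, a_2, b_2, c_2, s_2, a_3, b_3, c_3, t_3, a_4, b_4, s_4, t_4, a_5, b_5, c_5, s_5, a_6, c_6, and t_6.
a_1 = 8.5; b_1 = 2; c_1 = 5; s_1 = 1; a_2 = 3.5; b_2 = 5.5; c_2 = 6; s_2 = 1.5; a_3 = 3; b_3 = 5.5; c_3 = 1.5; t_3 = 5; a_4 = 6; b_4 = 2; s_4 = 1.5; t_4 = 4; a_5 = 8.5; b_5 = 1.5; c_5 = 3.5; s_5 = 1; a_6 = 2.5; c_6 = 5; t_6 = 1.5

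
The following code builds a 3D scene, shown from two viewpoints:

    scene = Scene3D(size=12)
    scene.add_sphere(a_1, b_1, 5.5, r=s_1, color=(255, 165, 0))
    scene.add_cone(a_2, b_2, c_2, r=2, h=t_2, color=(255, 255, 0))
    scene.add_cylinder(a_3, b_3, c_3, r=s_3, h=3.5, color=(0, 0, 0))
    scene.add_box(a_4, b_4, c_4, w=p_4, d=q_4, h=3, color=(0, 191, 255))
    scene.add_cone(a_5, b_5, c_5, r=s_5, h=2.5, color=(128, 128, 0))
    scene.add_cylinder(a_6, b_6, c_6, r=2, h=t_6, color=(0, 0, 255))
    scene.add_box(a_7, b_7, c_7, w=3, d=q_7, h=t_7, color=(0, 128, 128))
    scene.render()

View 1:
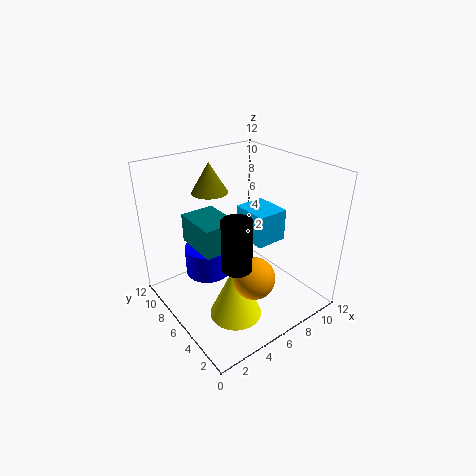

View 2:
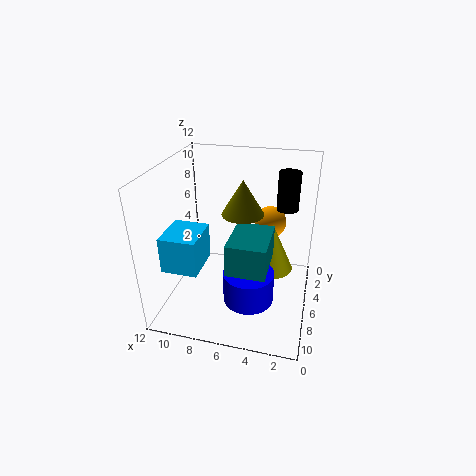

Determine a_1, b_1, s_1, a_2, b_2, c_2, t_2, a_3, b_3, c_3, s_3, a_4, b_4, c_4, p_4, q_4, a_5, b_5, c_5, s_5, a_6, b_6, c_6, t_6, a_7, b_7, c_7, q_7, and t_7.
a_1 = 4
b_1 = 1.5
s_1 = 1.5
a_2 = 3.5
b_2 = 3
c_2 = 1.5
t_2 = 4.5
a_3 = 2.5
b_3 = 1.5
c_3 = 7
s_3 = 1
a_4 = 8.5
b_4 = 6
c_4 = 4
p_4 = 3
q_4 = 3.5
a_5 = 5
b_5 = 8.5
c_5 = 9.5
s_5 = 1.5
a_6 = 4.5
b_6 = 8.5
c_6 = 2
t_6 = 2.5
a_7 = 3
b_7 = 6
c_7 = 5
q_7 = 4
t_7 = 2.5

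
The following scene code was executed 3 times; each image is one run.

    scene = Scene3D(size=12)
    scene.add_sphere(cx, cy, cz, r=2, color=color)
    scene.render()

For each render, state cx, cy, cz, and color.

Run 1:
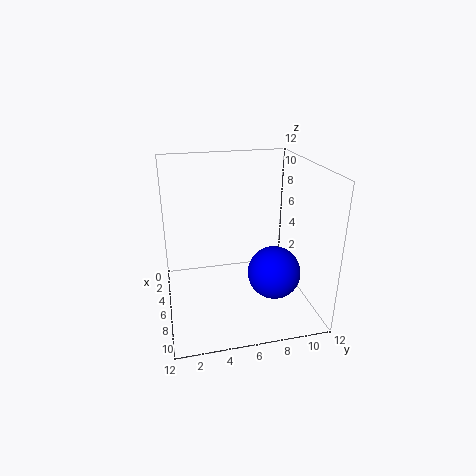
cx = 9.5, cy = 8, cz = 4.5, color = 'blue'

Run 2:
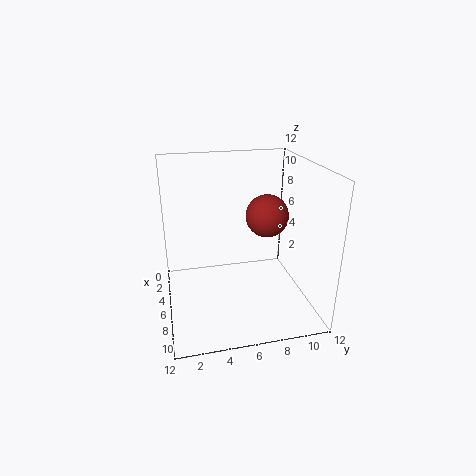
cx = 3, cy = 9.5, cz = 6.5, color = 'brown'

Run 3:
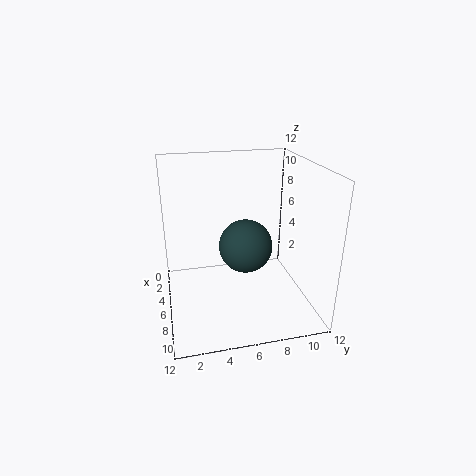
cx = 8.5, cy = 6, cz = 6.5, color = 'darkslategray'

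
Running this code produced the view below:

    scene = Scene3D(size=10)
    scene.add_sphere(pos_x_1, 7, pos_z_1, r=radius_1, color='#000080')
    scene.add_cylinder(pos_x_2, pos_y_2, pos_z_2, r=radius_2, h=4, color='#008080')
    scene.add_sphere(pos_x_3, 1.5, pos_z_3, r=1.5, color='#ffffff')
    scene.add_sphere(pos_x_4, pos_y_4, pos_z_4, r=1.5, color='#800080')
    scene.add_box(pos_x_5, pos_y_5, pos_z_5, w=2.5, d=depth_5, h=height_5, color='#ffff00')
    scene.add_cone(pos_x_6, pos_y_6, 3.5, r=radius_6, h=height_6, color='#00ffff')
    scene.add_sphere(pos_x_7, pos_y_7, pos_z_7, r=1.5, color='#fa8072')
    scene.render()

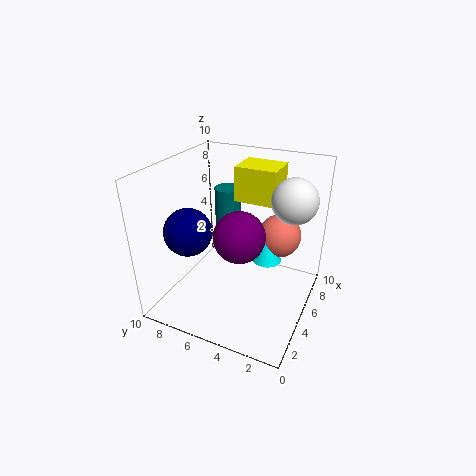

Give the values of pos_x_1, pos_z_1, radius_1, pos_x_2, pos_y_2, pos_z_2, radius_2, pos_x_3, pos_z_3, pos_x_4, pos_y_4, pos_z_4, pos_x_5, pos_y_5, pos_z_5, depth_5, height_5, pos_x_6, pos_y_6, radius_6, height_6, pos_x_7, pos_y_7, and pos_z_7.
pos_x_1 = 2, pos_z_1 = 6.5, radius_1 = 1.5, pos_x_2 = 7.5, pos_y_2 = 7, pos_z_2 = 3.5, radius_2 = 1, pos_x_3 = 6, pos_z_3 = 8, pos_x_4 = 2, pos_y_4 = 3.5, pos_z_4 = 7, pos_x_5 = 6.5, pos_y_5 = 3, pos_z_5 = 7, depth_5 = 3, height_5 = 2.5, pos_x_6 = 5.5, pos_y_6 = 3, radius_6 = 1, height_6 = 2.5, pos_x_7 = 6.5, pos_y_7 = 2.5, pos_z_7 = 5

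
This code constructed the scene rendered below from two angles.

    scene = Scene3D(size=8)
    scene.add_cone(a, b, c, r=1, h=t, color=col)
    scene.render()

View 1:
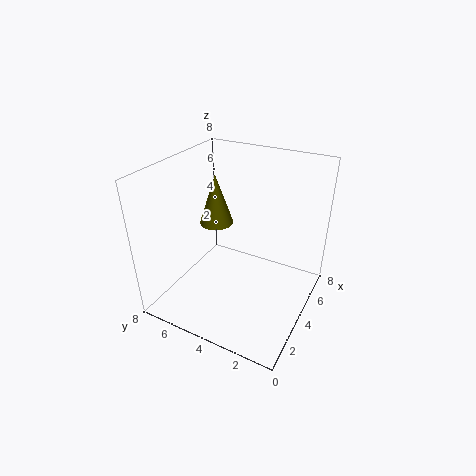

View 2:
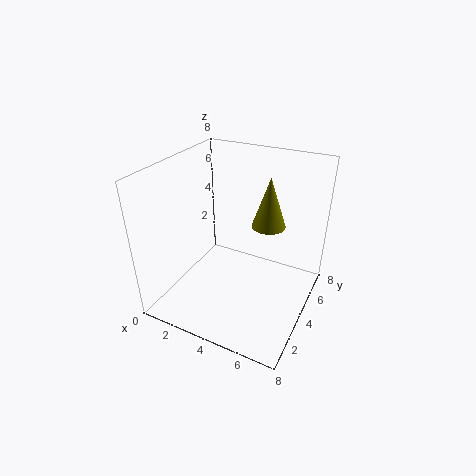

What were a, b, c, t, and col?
a = 5; b = 6; c = 4; t = 3; col = 'olive'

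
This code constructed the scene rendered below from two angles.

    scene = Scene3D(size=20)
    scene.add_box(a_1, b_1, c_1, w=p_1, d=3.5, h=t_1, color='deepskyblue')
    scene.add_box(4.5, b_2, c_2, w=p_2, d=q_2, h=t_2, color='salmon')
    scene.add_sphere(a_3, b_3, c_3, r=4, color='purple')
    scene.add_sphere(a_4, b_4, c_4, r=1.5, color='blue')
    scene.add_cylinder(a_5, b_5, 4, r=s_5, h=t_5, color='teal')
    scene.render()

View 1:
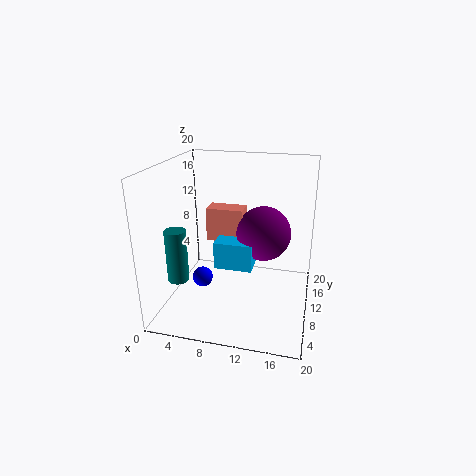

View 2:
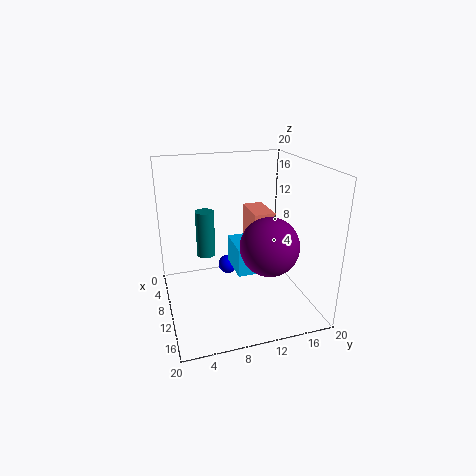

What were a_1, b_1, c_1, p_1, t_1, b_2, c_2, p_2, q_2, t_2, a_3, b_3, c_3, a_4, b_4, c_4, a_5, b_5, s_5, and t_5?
a_1 = 6.5; b_1 = 9.5; c_1 = 5; p_1 = 5.5; t_1 = 4; b_2 = 12.5; c_2 = 8; p_2 = 5.5; q_2 = 3; t_2 = 5; a_3 = 13; b_3 = 13.5; c_3 = 9.5; a_4 = 4.5; b_4 = 10; c_4 = 3; a_5 = 2; b_5 = 7; s_5 = 1.5; t_5 = 7.5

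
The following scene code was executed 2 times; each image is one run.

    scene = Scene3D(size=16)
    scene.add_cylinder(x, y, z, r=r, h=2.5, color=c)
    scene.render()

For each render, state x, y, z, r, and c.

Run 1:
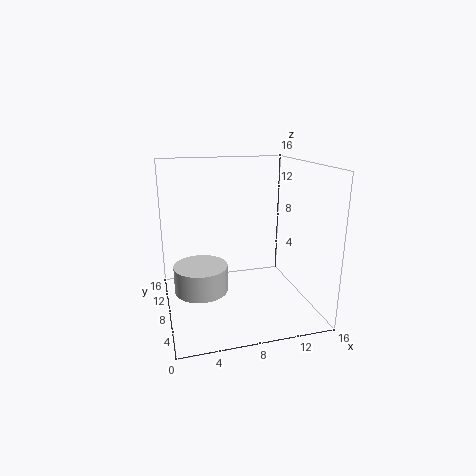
x = 3, y = 3, z = 5, r = 2.5, c = 'lightgray'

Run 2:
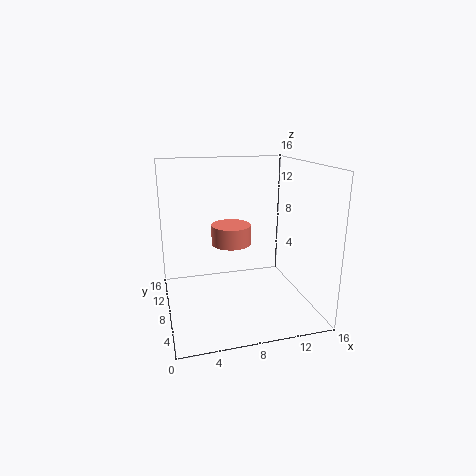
x = 8.5, y = 13, z = 5.5, r = 2.5, c = 'salmon'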